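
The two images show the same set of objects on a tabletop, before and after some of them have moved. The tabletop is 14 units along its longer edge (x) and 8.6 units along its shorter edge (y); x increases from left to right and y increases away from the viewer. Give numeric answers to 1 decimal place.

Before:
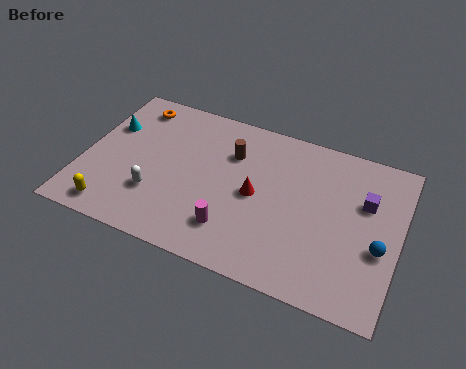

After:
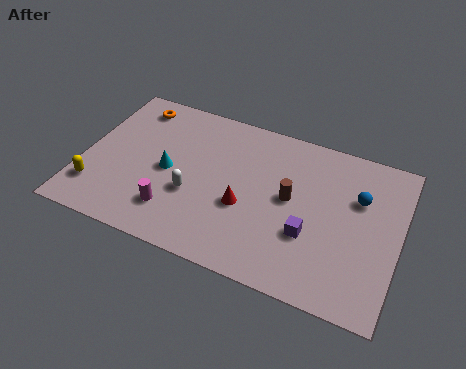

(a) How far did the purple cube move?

3.4

From (12.4, 5.6) to (10.2, 3.0), the purple cube covered √(2.2² + 2.6²) ≈ 3.4 units.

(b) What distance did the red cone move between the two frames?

0.9

From (7.7, 4.2) to (7.3, 3.4), the red cone covered √(0.4² + 0.8²) ≈ 0.9 units.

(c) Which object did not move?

the orange torus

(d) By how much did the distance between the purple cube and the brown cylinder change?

-4.1

The distance was about 6.0 in the first image and 1.9 in the second, so they moved 4.1 units closer together.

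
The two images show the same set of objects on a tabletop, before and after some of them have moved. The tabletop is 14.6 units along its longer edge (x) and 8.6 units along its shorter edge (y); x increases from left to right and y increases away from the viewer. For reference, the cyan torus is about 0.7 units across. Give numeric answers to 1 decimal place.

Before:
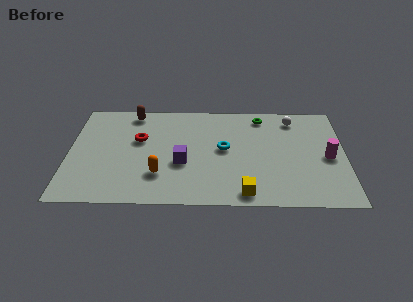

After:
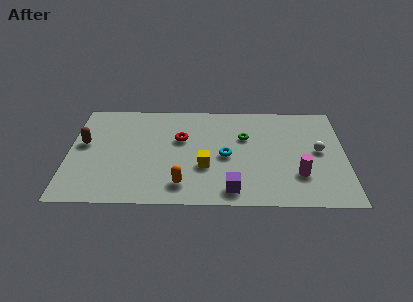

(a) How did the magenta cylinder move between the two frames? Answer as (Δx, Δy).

(-1.6, -1.5)

The magenta cylinder started near (13.7, 4.0) and ended near (12.1, 2.5).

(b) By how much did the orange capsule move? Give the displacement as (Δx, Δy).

(1.2, -0.8)

The orange capsule was at about (4.8, 2.4) and moved to about (6.0, 1.6).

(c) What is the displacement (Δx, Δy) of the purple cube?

(2.6, -2.2)

The purple cube started near (6.0, 3.4) and ended near (8.6, 1.2).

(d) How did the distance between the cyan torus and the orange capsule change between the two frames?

-0.7

They were about 4.0 units apart before and 3.3 after — 0.7 units closer together.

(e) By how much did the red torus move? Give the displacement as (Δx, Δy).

(2.2, 0.1)

The red torus was at about (3.7, 5.3) and moved to about (5.9, 5.4).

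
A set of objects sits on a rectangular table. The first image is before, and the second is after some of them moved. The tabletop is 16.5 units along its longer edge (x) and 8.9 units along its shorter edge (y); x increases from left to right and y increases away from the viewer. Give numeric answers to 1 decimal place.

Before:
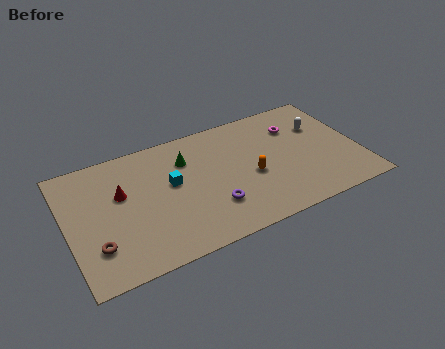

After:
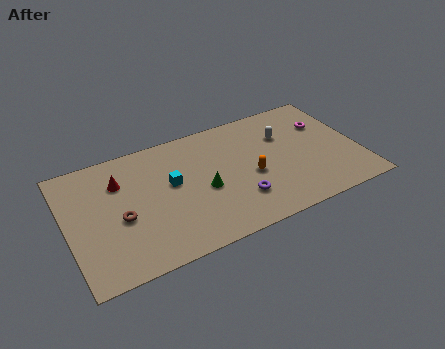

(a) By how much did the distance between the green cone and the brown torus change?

-2.2

The distance was about 6.9 in the first image and 4.7 in the second, so they moved 2.2 units closer together.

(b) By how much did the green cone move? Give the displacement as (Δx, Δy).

(0.7, -2.6)

The green cone was at about (6.9, 6.5) and moved to about (7.6, 3.9).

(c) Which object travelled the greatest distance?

the green cone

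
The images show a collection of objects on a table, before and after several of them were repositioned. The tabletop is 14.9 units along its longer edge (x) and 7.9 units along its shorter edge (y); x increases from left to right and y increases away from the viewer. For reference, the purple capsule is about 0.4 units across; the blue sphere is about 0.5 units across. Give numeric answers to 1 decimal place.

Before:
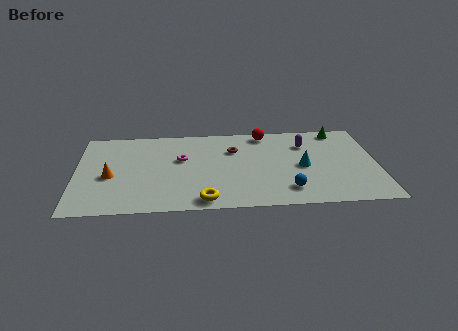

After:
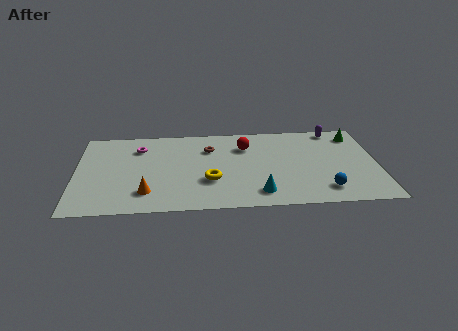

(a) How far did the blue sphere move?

1.8

The blue sphere was near (10.4, 1.6) before and (12.2, 1.5) after, so it travelled √(1.8² + 0.1²) ≈ 1.8 units.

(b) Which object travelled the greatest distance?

the cyan cone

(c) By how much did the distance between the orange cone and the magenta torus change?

+0.4

The distance was about 3.8 in the first image and 4.2 in the second, so they moved 0.4 units further apart.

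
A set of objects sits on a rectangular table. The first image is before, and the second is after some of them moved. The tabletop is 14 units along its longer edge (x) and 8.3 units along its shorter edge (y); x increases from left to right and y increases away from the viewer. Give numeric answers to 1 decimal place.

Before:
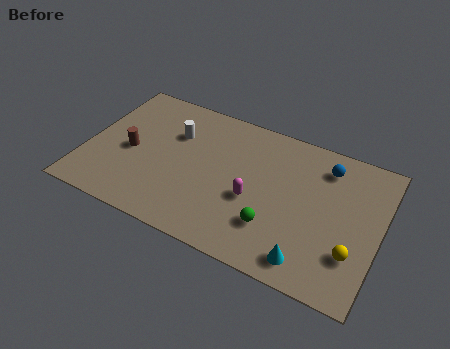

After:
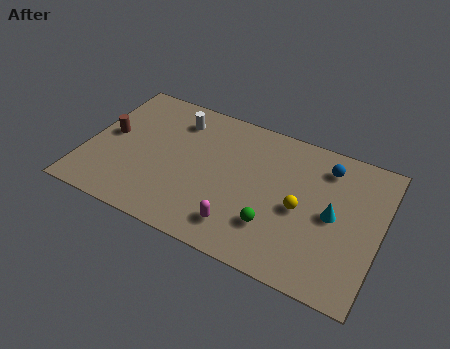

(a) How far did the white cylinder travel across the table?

0.9

From (4.0, 5.7) to (4.0, 6.6), the white cylinder covered √(0.0² + 0.9²) ≈ 0.9 units.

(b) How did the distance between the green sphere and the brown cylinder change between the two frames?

+1.2

Before: roughly 7.3 units apart; after: 8.5. That's 1.2 units further apart.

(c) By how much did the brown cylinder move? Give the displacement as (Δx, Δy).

(-1.1, 0.6)

From the two frames, the brown cylinder sits at roughly (2.1, 3.8) before and (1.0, 4.4) after.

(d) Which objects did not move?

the green sphere and the blue sphere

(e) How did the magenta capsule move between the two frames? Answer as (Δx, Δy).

(-0.4, -1.8)

The magenta capsule started near (8.1, 3.4) and ended near (7.7, 1.6).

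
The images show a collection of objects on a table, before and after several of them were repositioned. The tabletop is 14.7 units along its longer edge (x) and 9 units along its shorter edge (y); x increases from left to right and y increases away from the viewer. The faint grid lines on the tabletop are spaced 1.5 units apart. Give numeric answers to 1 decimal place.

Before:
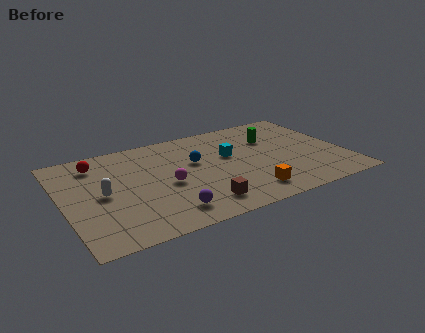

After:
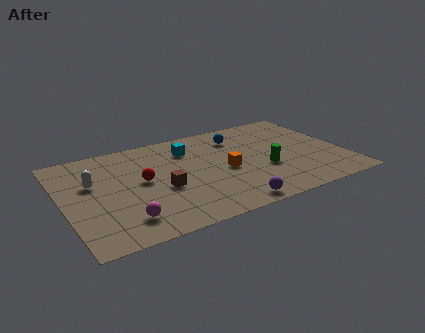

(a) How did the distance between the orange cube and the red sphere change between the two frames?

-4.8

Before: roughly 9.2 units apart; after: 4.4. That's 4.8 units closer together.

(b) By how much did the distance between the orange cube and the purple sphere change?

-1.0

They were about 4.2 units apart before and 3.2 after — 1.0 units closer together.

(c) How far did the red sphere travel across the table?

3.3

The red sphere moved from about (2.0, 7.3) to (4.1, 4.8), a distance of √(2.1² + 2.5²) ≈ 3.3.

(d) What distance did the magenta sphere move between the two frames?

3.3

The magenta sphere was near (5.3, 4.0) before and (2.8, 1.8) after, so it travelled √(2.5² + 2.2²) ≈ 3.3 units.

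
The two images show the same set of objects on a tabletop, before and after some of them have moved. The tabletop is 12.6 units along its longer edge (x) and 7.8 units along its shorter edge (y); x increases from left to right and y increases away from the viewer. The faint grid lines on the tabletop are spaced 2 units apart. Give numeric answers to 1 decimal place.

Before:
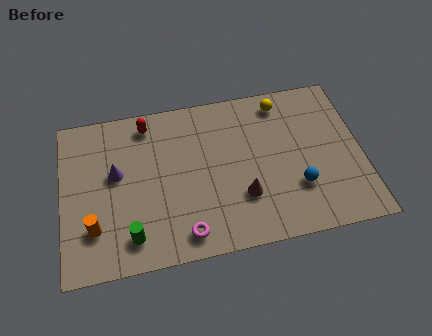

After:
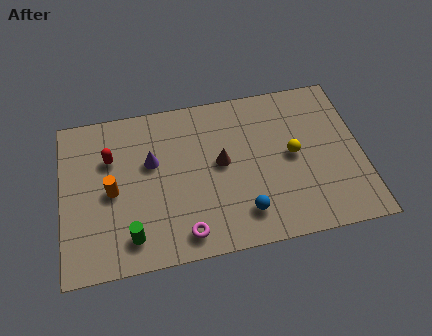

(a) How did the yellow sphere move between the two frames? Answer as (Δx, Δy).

(0.3, -2.7)

From the two frames, the yellow sphere sits at roughly (9.4, 6.7) before and (9.7, 4.0) after.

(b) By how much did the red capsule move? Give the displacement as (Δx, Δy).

(-1.6, -1.4)

From the two frames, the red capsule sits at roughly (3.7, 6.7) before and (2.1, 5.3) after.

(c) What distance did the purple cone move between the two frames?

1.5

From (2.3, 4.5) to (3.8, 4.8), the purple cone covered √(1.5² + 0.3²) ≈ 1.5 units.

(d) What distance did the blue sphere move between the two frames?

2.4

From (9.8, 2.4) to (7.5, 1.6), the blue sphere covered √(2.3² + 0.8²) ≈ 2.4 units.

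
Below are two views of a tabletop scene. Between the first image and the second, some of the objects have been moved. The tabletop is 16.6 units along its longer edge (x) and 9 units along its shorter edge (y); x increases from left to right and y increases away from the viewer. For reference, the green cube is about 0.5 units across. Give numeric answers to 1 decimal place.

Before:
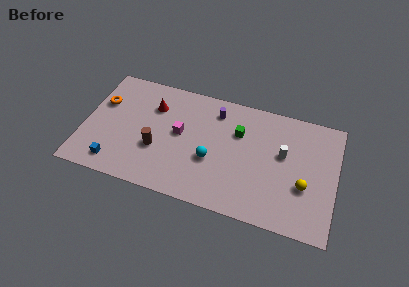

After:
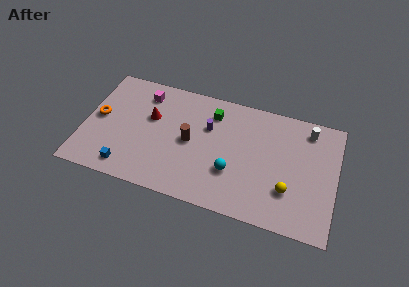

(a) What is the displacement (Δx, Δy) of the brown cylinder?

(2.1, 1.2)

The brown cylinder started near (4.9, 3.3) and ended near (7.0, 4.5).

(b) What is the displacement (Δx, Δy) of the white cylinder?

(1.5, 2.3)

From the two frames, the white cylinder sits at roughly (13.1, 5.3) before and (14.6, 7.6) after.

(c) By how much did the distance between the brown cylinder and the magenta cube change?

+2.2

The distance was about 2.1 in the first image and 4.3 in the second, so they moved 2.2 units further apart.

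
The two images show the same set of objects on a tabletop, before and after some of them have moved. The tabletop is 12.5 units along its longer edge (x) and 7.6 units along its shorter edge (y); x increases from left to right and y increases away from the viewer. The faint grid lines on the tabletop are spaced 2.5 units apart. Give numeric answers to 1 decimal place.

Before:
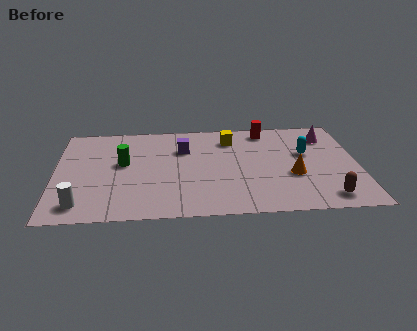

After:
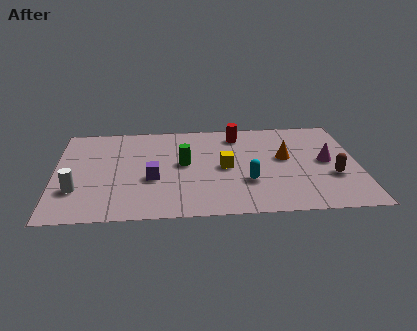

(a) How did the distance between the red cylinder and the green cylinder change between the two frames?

-3.2

They were about 6.4 units apart before and 3.2 after — 3.2 units closer together.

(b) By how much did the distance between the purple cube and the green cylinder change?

-1.0

They were about 2.7 units apart before and 1.7 after — 1.0 units closer together.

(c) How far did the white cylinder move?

1.1

The white cylinder moved from about (1.1, 1.2) to (0.9, 2.3), a distance of √(0.2² + 1.1²) ≈ 1.1.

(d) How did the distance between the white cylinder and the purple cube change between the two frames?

-2.7

The distance was about 5.9 in the first image and 3.2 in the second, so they moved 2.7 units closer together.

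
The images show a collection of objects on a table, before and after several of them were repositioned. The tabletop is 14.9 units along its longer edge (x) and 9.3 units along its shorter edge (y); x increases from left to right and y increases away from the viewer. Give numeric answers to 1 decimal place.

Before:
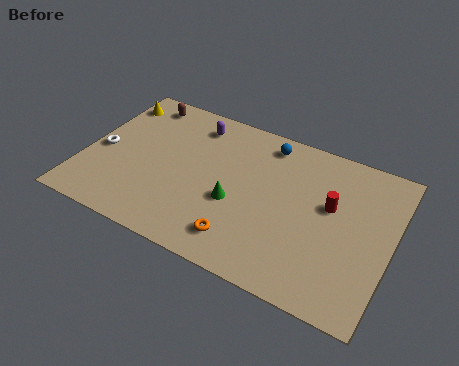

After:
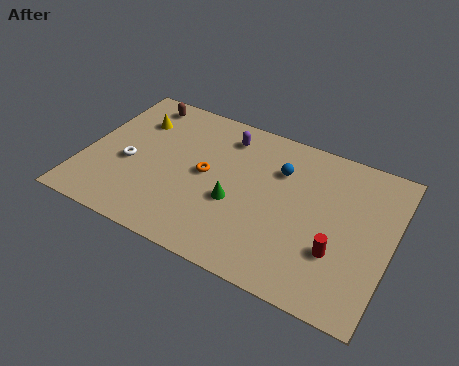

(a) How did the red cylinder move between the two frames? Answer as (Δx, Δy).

(0.6, -2.5)

From the two frames, the red cylinder sits at roughly (11.9, 5.5) before and (12.5, 3.0) after.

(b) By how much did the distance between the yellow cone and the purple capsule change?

+0.4

They were about 4.1 units apart before and 4.5 after — 0.4 units further apart.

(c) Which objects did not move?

the brown capsule and the green cone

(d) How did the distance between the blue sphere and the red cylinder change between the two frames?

+0.6

The distance was about 4.2 in the first image and 4.8 in the second, so they moved 0.6 units further apart.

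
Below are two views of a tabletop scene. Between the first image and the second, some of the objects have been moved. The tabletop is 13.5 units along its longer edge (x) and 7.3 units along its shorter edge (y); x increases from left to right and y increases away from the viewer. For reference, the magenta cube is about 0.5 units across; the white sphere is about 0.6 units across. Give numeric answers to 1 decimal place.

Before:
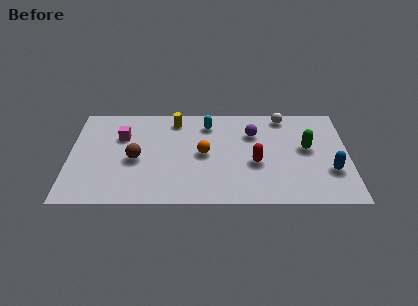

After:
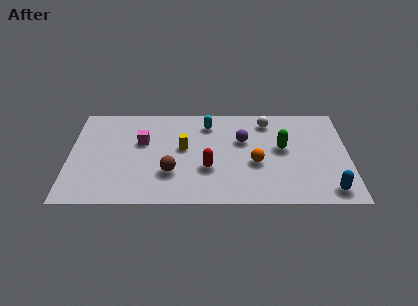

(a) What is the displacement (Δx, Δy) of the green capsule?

(-1.2, 0.0)

The green capsule was at about (11.5, 4.1) and moved to about (10.3, 4.1).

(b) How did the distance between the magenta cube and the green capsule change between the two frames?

-2.2

They were about 9.0 units apart before and 6.8 after — 2.2 units closer together.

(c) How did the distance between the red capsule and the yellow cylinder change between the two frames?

-3.1

Before: roughly 5.0 units apart; after: 1.9. That's 3.1 units closer together.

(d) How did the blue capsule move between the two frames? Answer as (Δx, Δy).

(-0.1, -1.4)

From the two frames, the blue capsule sits at roughly (12.6, 2.4) before and (12.5, 1.0) after.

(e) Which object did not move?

the cyan capsule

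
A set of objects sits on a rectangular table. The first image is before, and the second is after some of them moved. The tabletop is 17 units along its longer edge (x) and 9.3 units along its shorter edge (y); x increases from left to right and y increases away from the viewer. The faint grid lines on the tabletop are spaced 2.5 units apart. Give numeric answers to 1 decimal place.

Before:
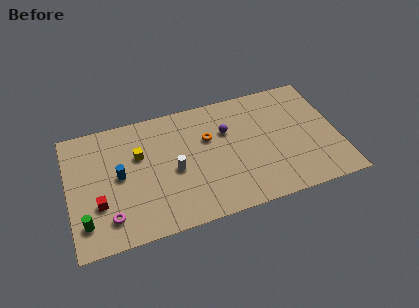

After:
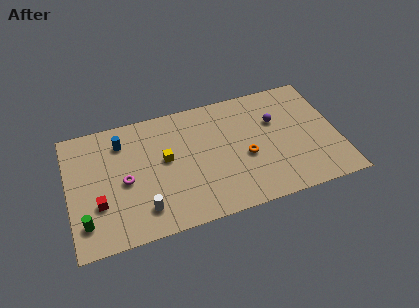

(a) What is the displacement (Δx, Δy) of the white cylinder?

(-2.1, -2.3)

From the two frames, the white cylinder sits at roughly (6.6, 4.2) before and (4.5, 1.9) after.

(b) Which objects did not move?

the green cylinder and the red cube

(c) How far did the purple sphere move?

3.1

The purple sphere was near (10.1, 6.2) before and (13.2, 6.1) after, so it travelled √(3.1² + 0.1²) ≈ 3.1 units.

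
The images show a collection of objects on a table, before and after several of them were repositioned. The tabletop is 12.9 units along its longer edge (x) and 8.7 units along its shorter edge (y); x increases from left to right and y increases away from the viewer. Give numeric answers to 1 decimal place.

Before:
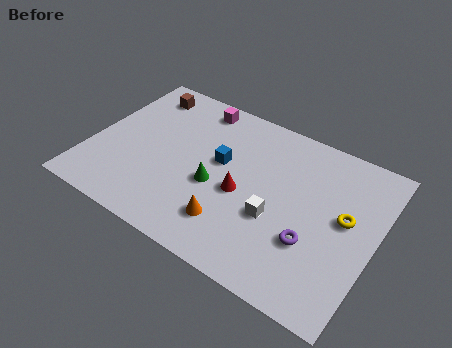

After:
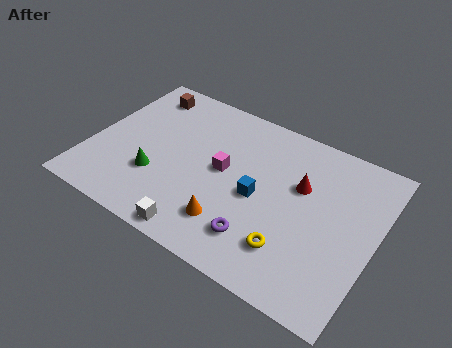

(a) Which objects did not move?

the orange cone and the brown cube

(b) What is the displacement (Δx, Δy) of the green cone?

(-2.6, -0.8)

From the two frames, the green cone sits at roughly (5.8, 3.6) before and (3.2, 2.8) after.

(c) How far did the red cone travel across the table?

2.9

The red cone moved from about (7.0, 3.8) to (9.4, 5.5), a distance of √(2.4² + 1.7²) ≈ 2.9.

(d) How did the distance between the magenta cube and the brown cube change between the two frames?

+2.6

They were about 2.5 units apart before and 5.1 after — 2.6 units further apart.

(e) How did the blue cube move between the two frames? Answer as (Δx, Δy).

(1.9, -1.0)

From the two frames, the blue cube sits at roughly (5.8, 5.0) before and (7.7, 4.0) after.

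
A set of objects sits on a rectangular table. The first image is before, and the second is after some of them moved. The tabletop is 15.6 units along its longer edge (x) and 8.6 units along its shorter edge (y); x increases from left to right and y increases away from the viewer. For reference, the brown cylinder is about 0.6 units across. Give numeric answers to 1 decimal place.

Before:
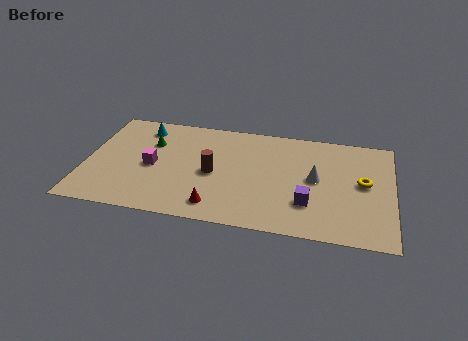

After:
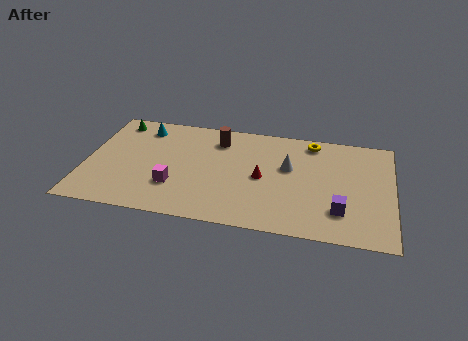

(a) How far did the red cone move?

3.5

From (6.8, 1.4) to (9.0, 4.1), the red cone covered √(2.2² + 2.7²) ≈ 3.5 units.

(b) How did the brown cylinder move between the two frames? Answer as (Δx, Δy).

(0.1, 2.8)

From the two frames, the brown cylinder sits at roughly (6.5, 4.0) before and (6.6, 6.8) after.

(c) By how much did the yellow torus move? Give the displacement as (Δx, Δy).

(-2.7, 2.9)

The yellow torus was at about (14.1, 4.6) and moved to about (11.4, 7.5).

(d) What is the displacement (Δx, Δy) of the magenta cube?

(1.2, -1.4)

The magenta cube started near (3.4, 4.0) and ended near (4.6, 2.6).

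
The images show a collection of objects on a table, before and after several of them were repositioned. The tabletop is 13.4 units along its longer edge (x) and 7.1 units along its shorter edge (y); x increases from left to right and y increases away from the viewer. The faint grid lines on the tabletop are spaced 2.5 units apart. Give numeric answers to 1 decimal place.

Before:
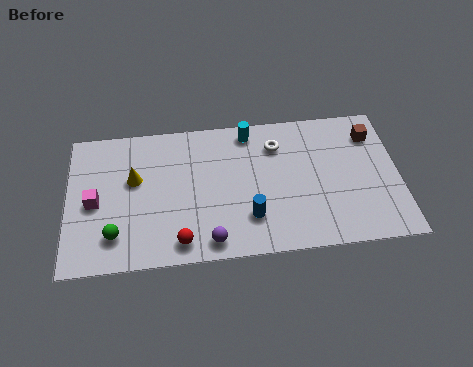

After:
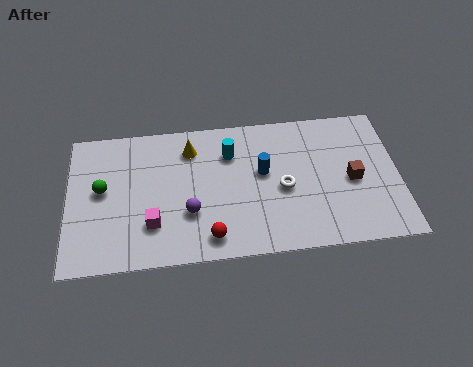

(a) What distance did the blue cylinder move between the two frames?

2.3

From (7.3, 1.9) to (7.9, 4.1), the blue cylinder covered √(0.6² + 2.2²) ≈ 2.3 units.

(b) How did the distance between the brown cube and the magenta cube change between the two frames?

-3.3

The distance was about 11.5 in the first image and 8.2 in the second, so they moved 3.3 units closer together.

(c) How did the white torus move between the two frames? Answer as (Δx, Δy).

(0.2, -2.2)

From the two frames, the white torus sits at roughly (8.5, 5.4) before and (8.7, 3.2) after.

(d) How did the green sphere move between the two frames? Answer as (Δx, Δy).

(-0.5, 2.3)

The green sphere started near (1.9, 1.6) and ended near (1.4, 3.9).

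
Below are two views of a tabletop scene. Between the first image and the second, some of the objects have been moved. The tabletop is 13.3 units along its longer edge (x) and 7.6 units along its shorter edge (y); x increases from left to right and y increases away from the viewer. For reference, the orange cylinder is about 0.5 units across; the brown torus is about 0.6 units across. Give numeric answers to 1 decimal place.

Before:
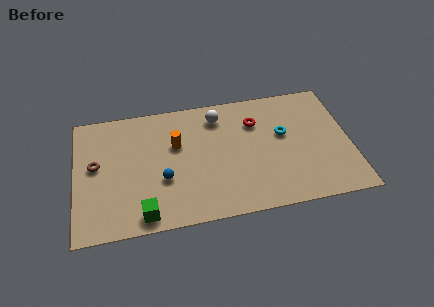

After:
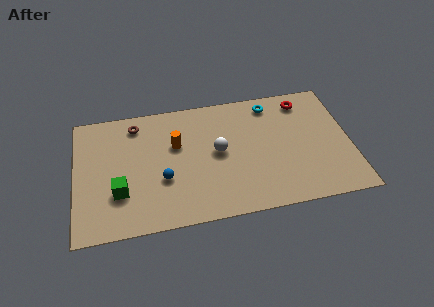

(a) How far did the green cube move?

1.9

From (3.2, 0.9) to (2.1, 2.4), the green cube covered √(1.1² + 1.5²) ≈ 1.9 units.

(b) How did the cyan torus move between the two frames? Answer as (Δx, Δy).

(-0.5, 2.0)

The cyan torus started near (10.1, 4.5) and ended near (9.6, 6.5).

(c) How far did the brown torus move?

3.0

The brown torus was near (1.0, 4.2) before and (3.0, 6.4) after, so it travelled √(2.0² + 2.2²) ≈ 3.0 units.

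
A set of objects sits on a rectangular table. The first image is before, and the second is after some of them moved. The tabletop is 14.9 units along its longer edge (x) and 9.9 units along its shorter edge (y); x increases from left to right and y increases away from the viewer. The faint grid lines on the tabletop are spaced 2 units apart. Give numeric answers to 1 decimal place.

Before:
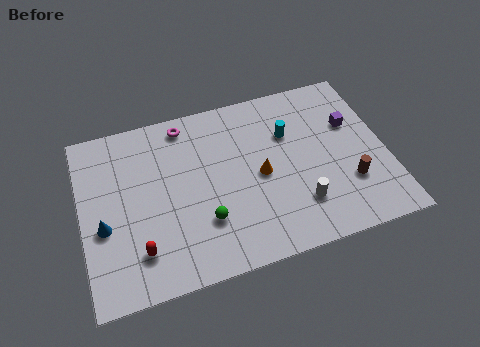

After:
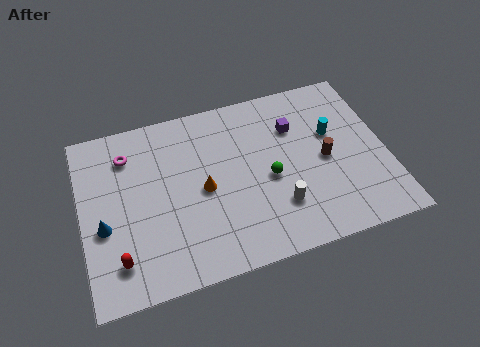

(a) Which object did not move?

the blue cone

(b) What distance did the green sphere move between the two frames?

3.6

The green sphere moved from about (5.8, 2.9) to (9.1, 4.4), a distance of √(3.3² + 1.5²) ≈ 3.6.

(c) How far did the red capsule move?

1.0

From (2.6, 2.2) to (1.6, 2.0), the red capsule covered √(1.0² + 0.2²) ≈ 1.0 units.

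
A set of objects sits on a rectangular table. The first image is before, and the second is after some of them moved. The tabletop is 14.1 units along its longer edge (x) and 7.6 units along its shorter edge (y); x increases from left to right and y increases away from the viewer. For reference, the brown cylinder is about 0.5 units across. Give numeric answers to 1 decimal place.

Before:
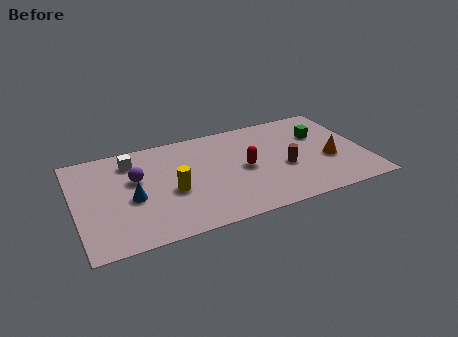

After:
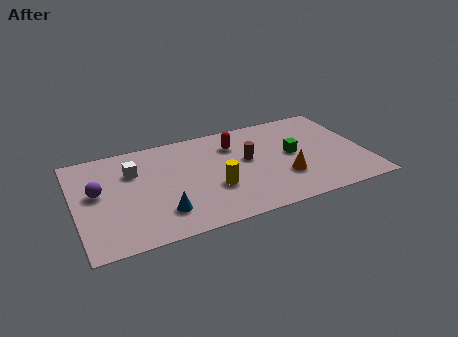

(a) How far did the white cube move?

0.8

The white cube was near (2.9, 6.1) before and (2.9, 5.3) after, so it travelled √(0.0² + 0.8²) ≈ 0.8 units.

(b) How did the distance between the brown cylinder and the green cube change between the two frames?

-0.6

The distance was about 2.8 in the first image and 2.2 in the second, so they moved 0.6 units closer together.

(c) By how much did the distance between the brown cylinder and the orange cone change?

+0.3

They were about 2.2 units apart before and 2.5 after — 0.3 units further apart.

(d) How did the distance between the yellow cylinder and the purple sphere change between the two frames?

+3.5

The distance was about 2.2 in the first image and 5.7 in the second, so they moved 3.5 units further apart.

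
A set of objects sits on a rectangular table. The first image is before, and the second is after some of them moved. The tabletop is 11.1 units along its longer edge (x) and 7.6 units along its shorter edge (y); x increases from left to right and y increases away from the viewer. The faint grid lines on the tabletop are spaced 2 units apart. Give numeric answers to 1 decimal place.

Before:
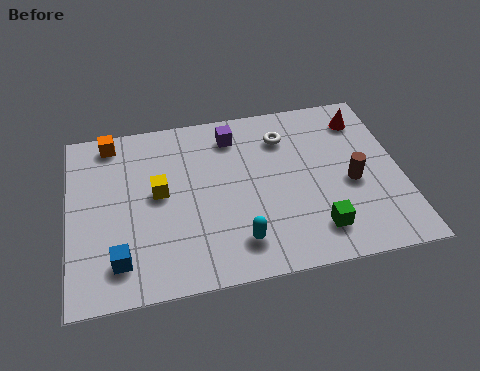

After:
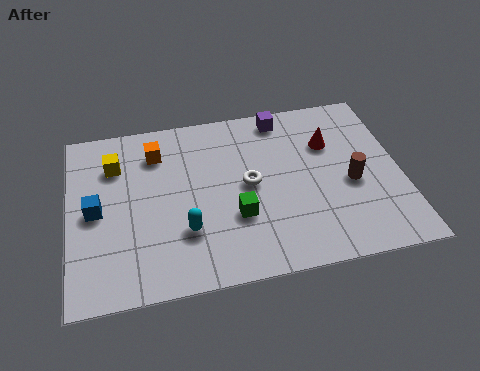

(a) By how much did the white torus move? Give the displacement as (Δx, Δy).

(-1.3, -1.9)

From the two frames, the white torus sits at roughly (7.3, 5.8) before and (6.0, 3.9) after.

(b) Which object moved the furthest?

the green cube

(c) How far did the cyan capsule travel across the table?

1.9

The cyan capsule was near (5.5, 1.5) before and (3.8, 2.3) after, so it travelled √(1.7² + 0.8²) ≈ 1.9 units.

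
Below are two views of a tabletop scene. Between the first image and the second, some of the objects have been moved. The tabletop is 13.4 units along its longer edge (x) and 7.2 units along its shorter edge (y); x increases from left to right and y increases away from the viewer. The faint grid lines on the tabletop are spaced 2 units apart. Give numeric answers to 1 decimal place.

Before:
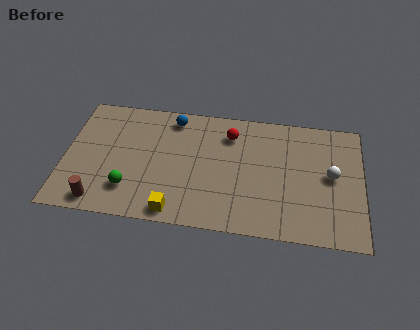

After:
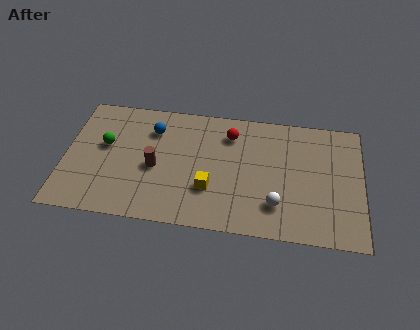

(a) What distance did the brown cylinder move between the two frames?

3.3

From (1.7, 0.9) to (4.1, 3.2), the brown cylinder covered √(2.4² + 2.3²) ≈ 3.3 units.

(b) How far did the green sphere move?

2.7

The green sphere moved from about (3.0, 1.8) to (1.8, 4.2), a distance of √(1.2² + 2.4²) ≈ 2.7.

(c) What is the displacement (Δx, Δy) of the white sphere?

(-2.4, -2.0)

The white sphere started near (12.0, 3.8) and ended near (9.6, 1.8).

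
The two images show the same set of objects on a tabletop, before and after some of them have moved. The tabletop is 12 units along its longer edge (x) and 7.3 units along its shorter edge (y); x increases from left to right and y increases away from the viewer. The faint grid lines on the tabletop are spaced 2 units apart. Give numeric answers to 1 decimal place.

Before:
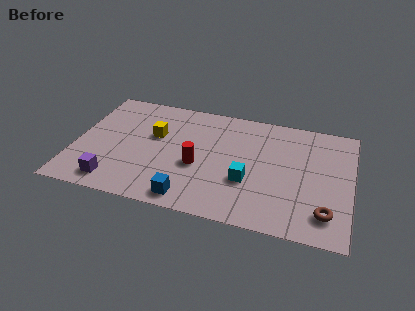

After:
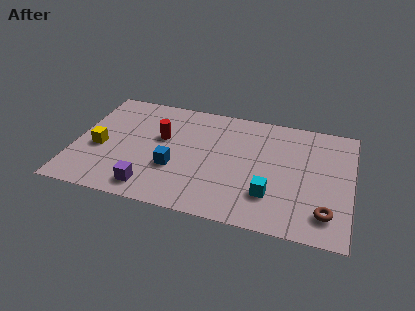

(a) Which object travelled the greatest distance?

the yellow cube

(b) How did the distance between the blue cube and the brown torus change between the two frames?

+0.9

They were about 5.8 units apart before and 6.7 after — 0.9 units further apart.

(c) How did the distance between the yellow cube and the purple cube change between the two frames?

-0.6

Before: roughly 3.7 units apart; after: 3.1. That's 0.6 units closer together.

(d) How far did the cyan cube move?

1.2

From (7.6, 2.6) to (8.6, 2.0), the cyan cube covered √(1.0² + 0.6²) ≈ 1.2 units.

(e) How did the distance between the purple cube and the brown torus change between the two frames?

-1.6

Before: roughly 9.1 units apart; after: 7.5. That's 1.6 units closer together.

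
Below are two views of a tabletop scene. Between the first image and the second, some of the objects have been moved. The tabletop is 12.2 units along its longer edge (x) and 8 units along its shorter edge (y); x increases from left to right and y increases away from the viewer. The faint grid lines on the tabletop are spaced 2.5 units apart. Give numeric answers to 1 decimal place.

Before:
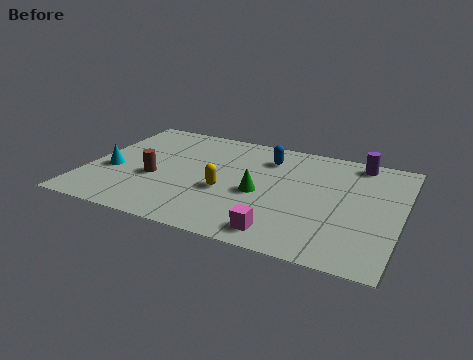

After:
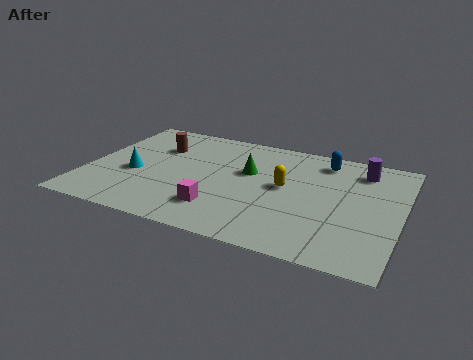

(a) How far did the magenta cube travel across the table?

2.6

The magenta cube was near (7.9, 1.1) before and (5.4, 1.9) after, so it travelled √(2.5² + 0.8²) ≈ 2.6 units.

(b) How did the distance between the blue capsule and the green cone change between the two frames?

+0.6

They were about 2.7 units apart before and 3.3 after — 0.6 units further apart.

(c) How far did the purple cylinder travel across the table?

0.6

The purple cylinder moved from about (10.3, 7.1) to (10.5, 6.5), a distance of √(0.2² + 0.6²) ≈ 0.6.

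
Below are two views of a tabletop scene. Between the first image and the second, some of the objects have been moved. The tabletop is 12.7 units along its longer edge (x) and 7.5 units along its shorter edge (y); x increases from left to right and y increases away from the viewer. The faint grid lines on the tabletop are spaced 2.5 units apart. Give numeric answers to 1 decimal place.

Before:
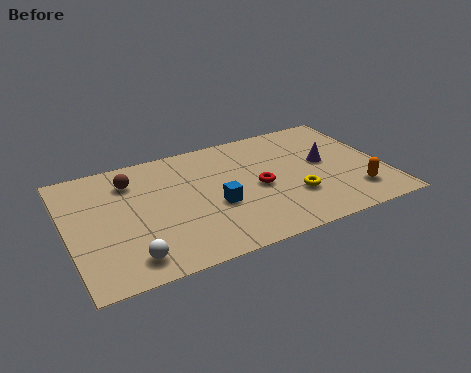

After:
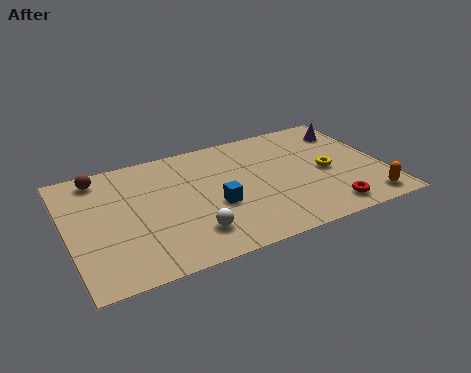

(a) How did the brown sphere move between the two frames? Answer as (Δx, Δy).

(-1.2, 0.7)

The brown sphere started near (2.7, 5.8) and ended near (1.5, 6.5).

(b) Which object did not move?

the blue cube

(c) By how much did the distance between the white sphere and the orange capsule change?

-2.1

Before: roughly 9.1 units apart; after: 7.0. That's 2.1 units closer together.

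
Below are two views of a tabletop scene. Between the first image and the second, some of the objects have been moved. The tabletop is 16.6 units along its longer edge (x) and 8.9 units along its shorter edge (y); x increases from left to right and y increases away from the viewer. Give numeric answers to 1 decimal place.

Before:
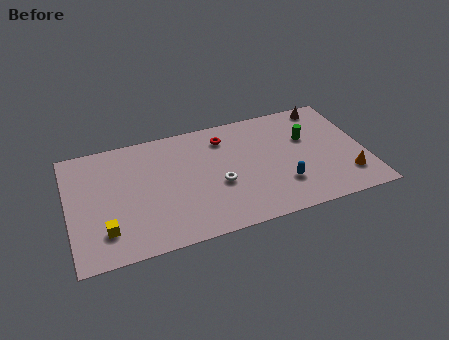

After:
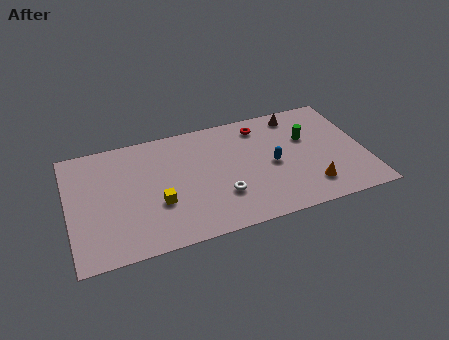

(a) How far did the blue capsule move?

1.7

The blue capsule was near (11.8, 2.5) before and (11.4, 4.2) after, so it travelled √(0.4² + 1.7²) ≈ 1.7 units.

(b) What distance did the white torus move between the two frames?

0.9

The white torus was near (8.3, 3.6) before and (8.4, 2.7) after, so it travelled √(0.1² + 0.9²) ≈ 0.9 units.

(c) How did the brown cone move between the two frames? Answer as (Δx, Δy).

(-1.7, -0.2)

The brown cone started near (14.8, 7.9) and ended near (13.1, 7.7).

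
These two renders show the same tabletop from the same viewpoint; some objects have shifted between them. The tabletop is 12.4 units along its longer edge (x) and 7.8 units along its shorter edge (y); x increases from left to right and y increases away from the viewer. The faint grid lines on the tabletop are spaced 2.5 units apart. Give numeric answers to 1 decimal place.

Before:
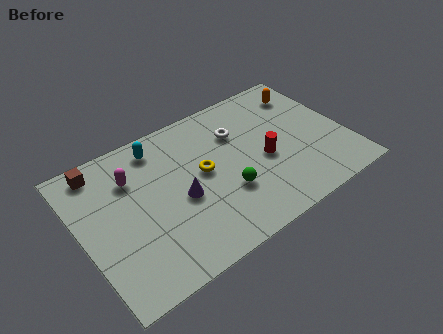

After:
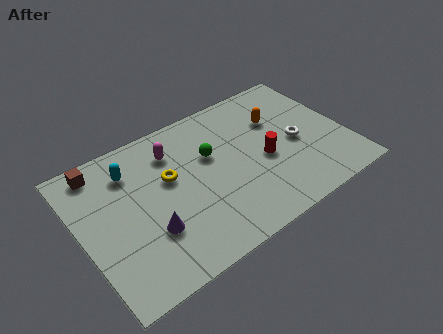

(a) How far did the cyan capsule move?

1.5

The cyan capsule was near (4.0, 6.6) before and (2.6, 6.0) after, so it travelled √(1.4² + 0.6²) ≈ 1.5 units.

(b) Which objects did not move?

the brown cube and the red cylinder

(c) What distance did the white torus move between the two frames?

3.1

From (7.6, 5.5) to (10.1, 3.6), the white torus covered √(2.5² + 1.9²) ≈ 3.1 units.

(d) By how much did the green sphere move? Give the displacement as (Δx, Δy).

(-0.3, 2.3)

From the two frames, the green sphere sits at roughly (6.5, 2.6) before and (6.2, 4.9) after.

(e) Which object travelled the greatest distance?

the white torus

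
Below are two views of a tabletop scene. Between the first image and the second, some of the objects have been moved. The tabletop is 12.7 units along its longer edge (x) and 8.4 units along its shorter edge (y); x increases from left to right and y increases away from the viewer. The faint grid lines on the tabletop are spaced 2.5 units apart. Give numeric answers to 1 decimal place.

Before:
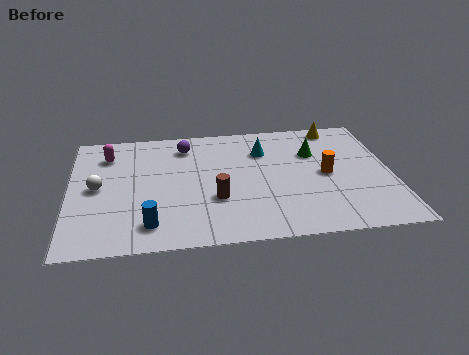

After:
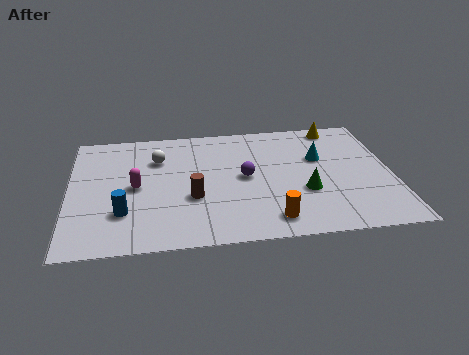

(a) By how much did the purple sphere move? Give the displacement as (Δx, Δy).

(2.3, -2.5)

The purple sphere was at about (4.6, 6.8) and moved to about (6.9, 4.3).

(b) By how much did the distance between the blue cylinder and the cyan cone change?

+1.8

The distance was about 6.5 in the first image and 8.3 in the second, so they moved 1.8 units further apart.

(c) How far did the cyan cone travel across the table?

2.3

From (7.7, 6.1) to (9.9, 5.3), the cyan cone covered √(2.2² + 0.8²) ≈ 2.3 units.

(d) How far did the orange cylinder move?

3.6

The orange cylinder moved from about (10.1, 4.1) to (7.8, 1.3), a distance of √(2.3² + 2.8²) ≈ 3.6.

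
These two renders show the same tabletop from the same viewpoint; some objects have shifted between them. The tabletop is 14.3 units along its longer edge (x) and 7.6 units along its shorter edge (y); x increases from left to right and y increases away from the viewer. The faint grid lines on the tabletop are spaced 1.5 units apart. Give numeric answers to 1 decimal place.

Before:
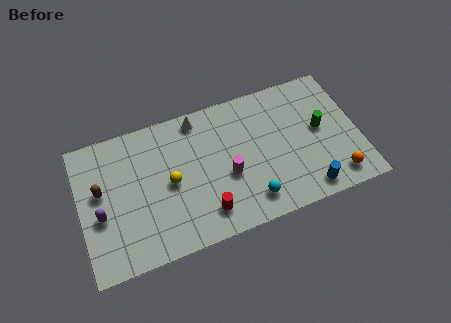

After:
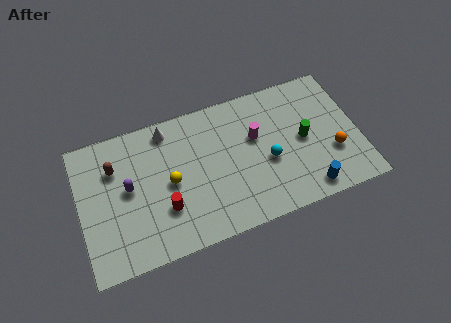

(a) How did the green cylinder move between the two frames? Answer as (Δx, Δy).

(-0.9, -0.3)

From the two frames, the green cylinder sits at roughly (12.4, 4.1) before and (11.5, 3.8) after.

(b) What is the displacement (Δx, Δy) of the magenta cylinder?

(1.6, 1.6)

The magenta cylinder started near (7.5, 3.1) and ended near (9.1, 4.7).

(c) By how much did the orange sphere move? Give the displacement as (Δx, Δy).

(0.0, 1.4)

From the two frames, the orange sphere sits at roughly (12.9, 1.2) before and (12.9, 2.6) after.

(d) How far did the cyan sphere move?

2.1

The cyan sphere was near (8.5, 1.4) before and (9.6, 3.2) after, so it travelled √(1.1² + 1.8²) ≈ 2.1 units.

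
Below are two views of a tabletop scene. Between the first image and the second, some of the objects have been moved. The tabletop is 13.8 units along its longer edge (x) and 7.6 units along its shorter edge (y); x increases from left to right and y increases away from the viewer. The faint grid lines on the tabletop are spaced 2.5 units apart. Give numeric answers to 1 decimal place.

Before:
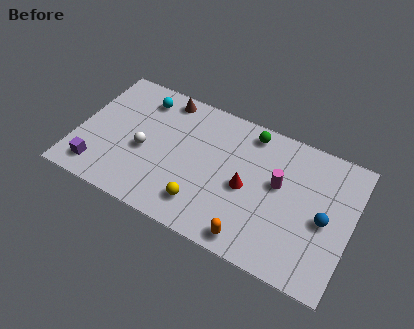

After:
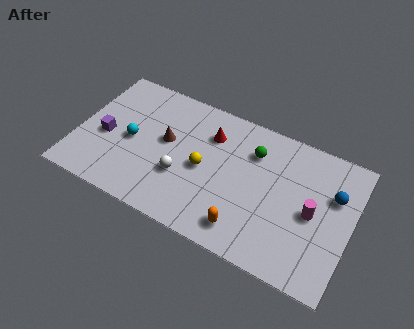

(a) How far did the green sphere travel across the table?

1.0

The green sphere moved from about (8.4, 6.6) to (8.7, 5.6), a distance of √(0.3² + 1.0²) ≈ 1.0.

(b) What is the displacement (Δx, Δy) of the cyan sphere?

(-0.2, -2.6)

The cyan sphere was at about (2.9, 6.2) and moved to about (2.7, 3.6).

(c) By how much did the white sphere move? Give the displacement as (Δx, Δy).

(2.0, -0.6)

The white sphere started near (3.4, 3.3) and ended near (5.4, 2.7).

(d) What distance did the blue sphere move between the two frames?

1.5

The blue sphere was near (12.5, 3.5) before and (12.8, 5.0) after, so it travelled √(0.3² + 1.5²) ≈ 1.5 units.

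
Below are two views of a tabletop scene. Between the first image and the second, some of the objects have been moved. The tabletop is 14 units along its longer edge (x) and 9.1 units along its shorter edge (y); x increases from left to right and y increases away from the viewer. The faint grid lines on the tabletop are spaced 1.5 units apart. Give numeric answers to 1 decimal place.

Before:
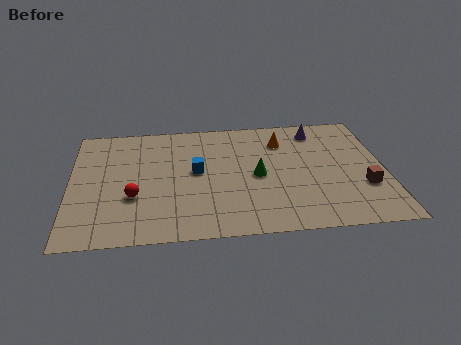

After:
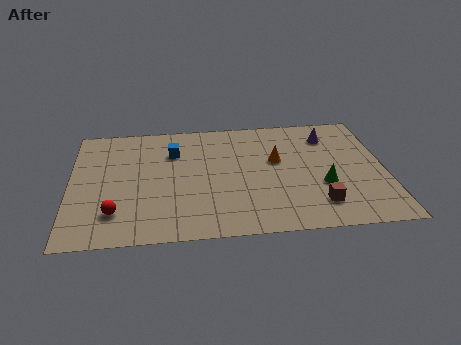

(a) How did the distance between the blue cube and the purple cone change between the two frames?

+0.9

Before: roughly 6.1 units apart; after: 7.0. That's 0.9 units further apart.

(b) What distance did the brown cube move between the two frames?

2.4

The brown cube moved from about (13.0, 3.0) to (10.9, 1.9), a distance of √(2.1² + 1.1²) ≈ 2.4.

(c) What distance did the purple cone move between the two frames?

0.7

From (11.1, 7.6) to (11.6, 7.1), the purple cone covered √(0.5² + 0.5²) ≈ 0.7 units.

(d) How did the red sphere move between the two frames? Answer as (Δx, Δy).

(-0.8, -1.1)

The red sphere was at about (2.8, 3.2) and moved to about (2.0, 2.1).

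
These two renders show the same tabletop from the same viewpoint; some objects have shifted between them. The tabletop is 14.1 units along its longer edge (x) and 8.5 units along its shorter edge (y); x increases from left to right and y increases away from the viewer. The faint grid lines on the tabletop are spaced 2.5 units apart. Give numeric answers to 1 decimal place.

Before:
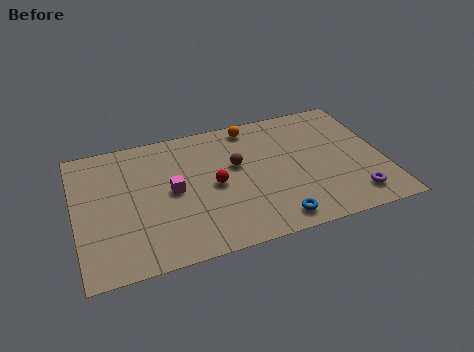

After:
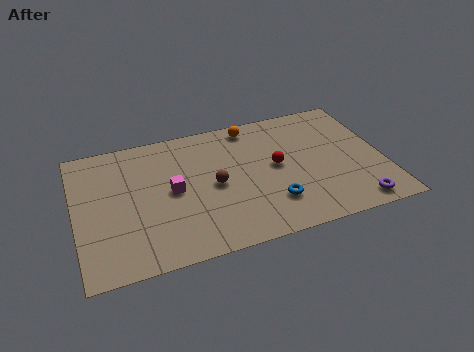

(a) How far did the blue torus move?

1.1

The blue torus was near (8.8, 1.1) before and (8.8, 2.2) after, so it travelled √(0.0² + 1.1²) ≈ 1.1 units.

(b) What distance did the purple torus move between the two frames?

0.5

The purple torus moved from about (12.5, 1.5) to (12.5, 1.0), a distance of √(0.0² + 0.5²) ≈ 0.5.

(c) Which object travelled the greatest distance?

the red sphere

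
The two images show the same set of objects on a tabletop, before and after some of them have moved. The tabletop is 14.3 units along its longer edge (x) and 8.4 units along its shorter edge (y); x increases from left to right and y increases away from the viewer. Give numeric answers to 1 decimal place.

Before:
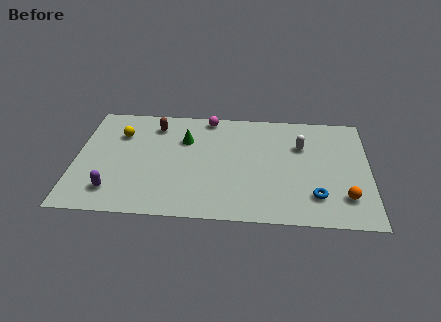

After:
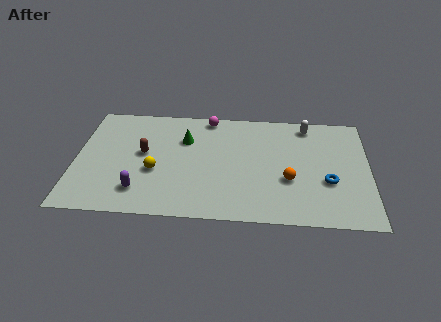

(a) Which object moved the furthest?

the yellow sphere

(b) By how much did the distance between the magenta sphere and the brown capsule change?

+1.6

Before: roughly 2.7 units apart; after: 4.3. That's 1.6 units further apart.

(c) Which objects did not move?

the magenta sphere and the green cone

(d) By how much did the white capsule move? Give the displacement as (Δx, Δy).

(0.3, 1.6)

From the two frames, the white capsule sits at roughly (11.0, 5.7) before and (11.3, 7.3) after.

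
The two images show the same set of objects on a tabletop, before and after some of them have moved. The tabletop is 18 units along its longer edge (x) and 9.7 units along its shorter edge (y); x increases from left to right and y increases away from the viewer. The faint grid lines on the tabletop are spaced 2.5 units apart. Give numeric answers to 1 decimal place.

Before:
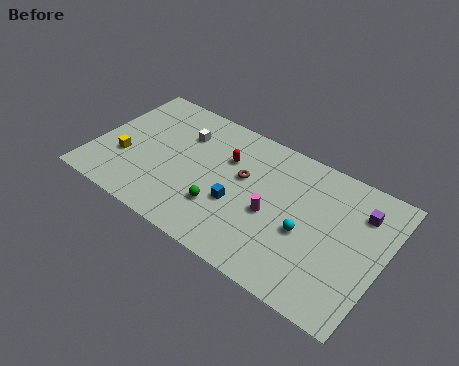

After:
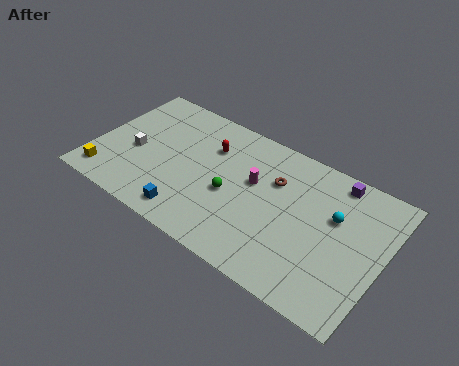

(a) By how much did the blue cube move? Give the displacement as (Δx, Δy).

(-2.6, -2.3)

From the two frames, the blue cube sits at roughly (9.2, 3.7) before and (6.6, 1.4) after.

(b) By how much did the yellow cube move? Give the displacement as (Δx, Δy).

(-0.8, -1.9)

From the two frames, the yellow cube sits at roughly (2.0, 3.4) before and (1.2, 1.5) after.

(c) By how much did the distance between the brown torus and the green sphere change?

+0.4

The distance was about 3.0 in the first image and 3.4 in the second, so they moved 0.4 units further apart.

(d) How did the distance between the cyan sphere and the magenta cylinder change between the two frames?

+2.9

Before: roughly 2.1 units apart; after: 5.0. That's 2.9 units further apart.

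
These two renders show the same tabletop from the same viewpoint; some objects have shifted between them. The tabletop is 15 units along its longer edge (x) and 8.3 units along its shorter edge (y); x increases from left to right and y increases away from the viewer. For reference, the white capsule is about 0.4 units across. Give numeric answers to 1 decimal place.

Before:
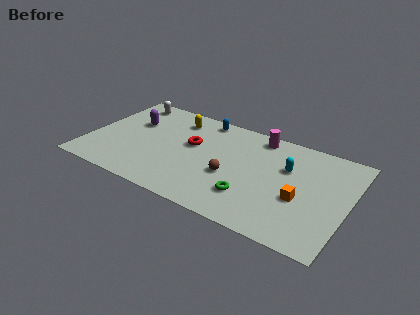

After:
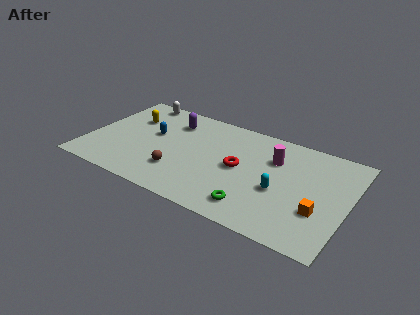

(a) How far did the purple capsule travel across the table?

2.4

From (2.3, 5.4) to (4.5, 6.4), the purple capsule covered √(2.2² + 1.0²) ≈ 2.4 units.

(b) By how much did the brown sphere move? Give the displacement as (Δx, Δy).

(-2.9, -1.0)

The brown sphere was at about (8.4, 3.3) and moved to about (5.5, 2.3).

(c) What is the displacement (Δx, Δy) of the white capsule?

(0.5, 0.3)

The white capsule started near (1.7, 7.2) and ended near (2.2, 7.5).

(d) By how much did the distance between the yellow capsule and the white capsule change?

-1.2

Before: roughly 3.0 units apart; after: 1.8. That's 1.2 units closer together.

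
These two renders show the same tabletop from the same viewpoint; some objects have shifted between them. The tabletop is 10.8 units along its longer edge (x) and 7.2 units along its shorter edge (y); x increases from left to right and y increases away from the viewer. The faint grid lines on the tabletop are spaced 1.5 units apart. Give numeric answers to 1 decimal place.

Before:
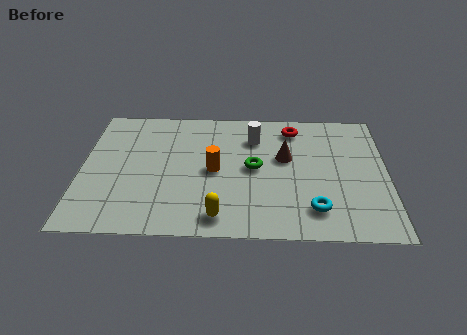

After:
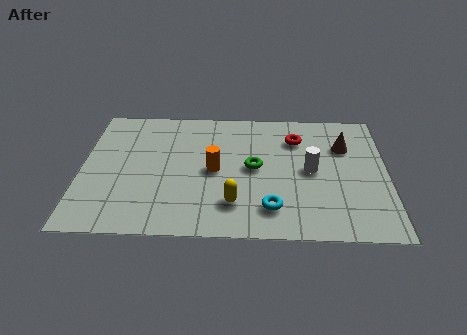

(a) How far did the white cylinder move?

2.7

From (6.1, 5.4) to (8.1, 3.6), the white cylinder covered √(2.0² + 1.8²) ≈ 2.7 units.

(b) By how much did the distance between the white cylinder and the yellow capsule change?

-1.3

They were about 4.6 units apart before and 3.3 after — 1.3 units closer together.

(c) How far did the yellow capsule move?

0.9

The yellow capsule was near (4.9, 1.0) before and (5.4, 1.7) after, so it travelled √(0.5² + 0.7²) ≈ 0.9 units.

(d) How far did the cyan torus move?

1.5

The cyan torus moved from about (8.2, 1.5) to (6.7, 1.5), a distance of √(1.5² + 0.0²) ≈ 1.5.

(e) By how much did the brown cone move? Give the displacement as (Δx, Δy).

(2.1, 0.7)

The brown cone started near (7.2, 4.3) and ended near (9.3, 5.0).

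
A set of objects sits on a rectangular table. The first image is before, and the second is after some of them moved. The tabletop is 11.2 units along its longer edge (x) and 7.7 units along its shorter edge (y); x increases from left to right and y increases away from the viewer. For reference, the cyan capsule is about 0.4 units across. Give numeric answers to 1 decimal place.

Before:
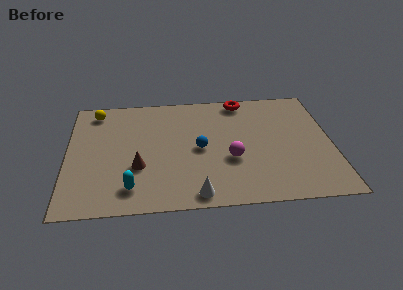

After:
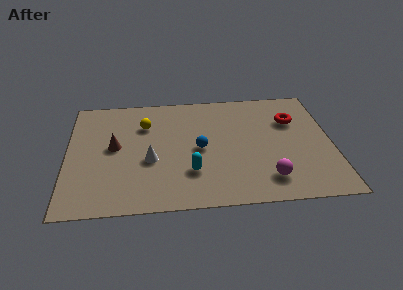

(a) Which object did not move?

the blue sphere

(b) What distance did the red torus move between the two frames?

2.6

The red torus moved from about (7.5, 6.9) to (9.6, 5.3), a distance of √(2.1² + 1.6²) ≈ 2.6.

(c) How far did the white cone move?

3.0

From (5.4, 0.8) to (3.5, 3.1), the white cone covered √(1.9² + 2.3²) ≈ 3.0 units.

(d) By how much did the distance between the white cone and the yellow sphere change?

-4.8

They were about 7.2 units apart before and 2.4 after — 4.8 units closer together.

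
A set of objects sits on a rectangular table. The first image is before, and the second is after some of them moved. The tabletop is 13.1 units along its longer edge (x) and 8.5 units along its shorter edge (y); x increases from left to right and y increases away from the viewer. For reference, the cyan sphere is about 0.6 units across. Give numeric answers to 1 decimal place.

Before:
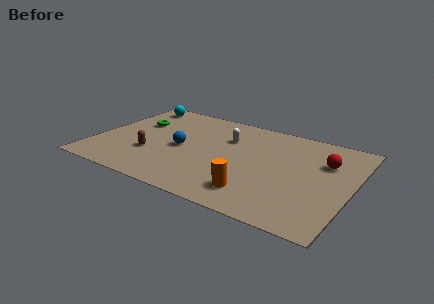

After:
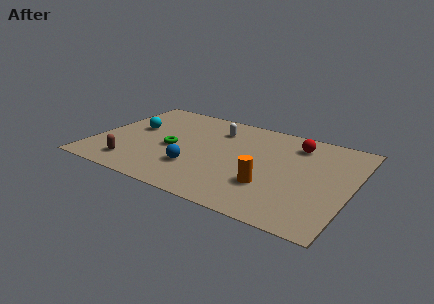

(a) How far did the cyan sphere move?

2.5

The cyan sphere was near (1.3, 7.4) before and (1.8, 4.9) after, so it travelled √(0.5² + 2.5²) ≈ 2.5 units.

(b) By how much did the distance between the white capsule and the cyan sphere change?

-1.0

They were about 5.4 units apart before and 4.4 after — 1.0 units closer together.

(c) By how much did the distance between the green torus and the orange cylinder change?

-2.5

The distance was about 7.8 in the first image and 5.3 in the second, so they moved 2.5 units closer together.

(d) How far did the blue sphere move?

1.8

The blue sphere moved from about (4.4, 4.0) to (5.4, 2.5), a distance of √(1.0² + 1.5²) ≈ 1.8.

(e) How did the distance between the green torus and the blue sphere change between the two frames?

-1.1

Before: roughly 3.0 units apart; after: 1.9. That's 1.1 units closer together.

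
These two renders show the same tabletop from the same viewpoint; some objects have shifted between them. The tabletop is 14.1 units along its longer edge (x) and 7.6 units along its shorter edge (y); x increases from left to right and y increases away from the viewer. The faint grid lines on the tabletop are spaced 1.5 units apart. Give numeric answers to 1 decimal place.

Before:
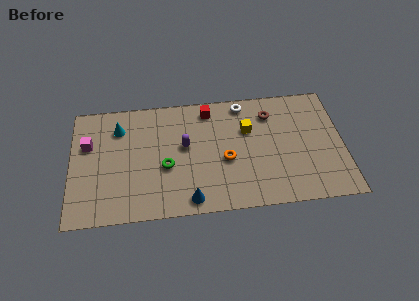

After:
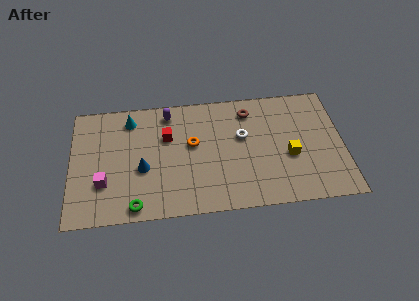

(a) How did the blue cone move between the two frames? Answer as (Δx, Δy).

(-2.4, 2.2)

From the two frames, the blue cone sits at roughly (6.1, 0.9) before and (3.7, 3.1) after.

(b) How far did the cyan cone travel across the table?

0.8

From (2.5, 5.8) to (3.1, 6.3), the cyan cone covered √(0.6² + 0.5²) ≈ 0.8 units.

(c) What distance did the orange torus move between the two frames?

2.1

From (8.0, 3.2) to (6.3, 4.4), the orange torus covered √(1.7² + 1.2²) ≈ 2.1 units.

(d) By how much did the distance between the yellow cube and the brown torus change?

+2.2

They were about 1.5 units apart before and 3.7 after — 2.2 units further apart.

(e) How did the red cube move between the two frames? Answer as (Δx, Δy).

(-2.2, -1.5)

The red cube was at about (7.2, 6.5) and moved to about (5.0, 5.0).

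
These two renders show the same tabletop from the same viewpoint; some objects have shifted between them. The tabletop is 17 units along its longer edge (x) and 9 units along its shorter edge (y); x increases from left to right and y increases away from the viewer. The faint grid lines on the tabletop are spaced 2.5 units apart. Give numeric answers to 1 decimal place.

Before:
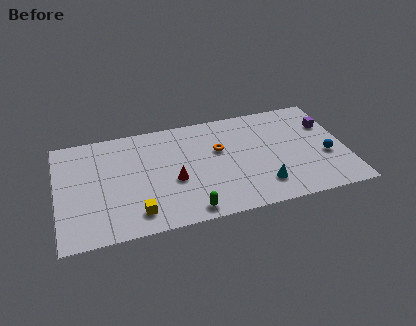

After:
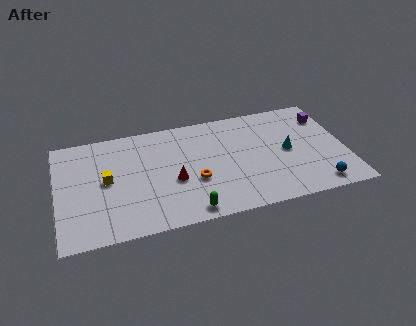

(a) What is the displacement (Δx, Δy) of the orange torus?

(-1.6, -2.2)

The orange torus was at about (9.6, 5.6) and moved to about (8.0, 3.4).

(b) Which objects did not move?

the green capsule and the red cone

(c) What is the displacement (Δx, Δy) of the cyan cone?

(1.7, 2.5)

From the two frames, the cyan cone sits at roughly (11.9, 2.0) before and (13.6, 4.5) after.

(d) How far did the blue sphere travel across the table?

2.4

The blue sphere moved from about (15.8, 3.5) to (15.1, 1.2), a distance of √(0.7² + 2.3²) ≈ 2.4.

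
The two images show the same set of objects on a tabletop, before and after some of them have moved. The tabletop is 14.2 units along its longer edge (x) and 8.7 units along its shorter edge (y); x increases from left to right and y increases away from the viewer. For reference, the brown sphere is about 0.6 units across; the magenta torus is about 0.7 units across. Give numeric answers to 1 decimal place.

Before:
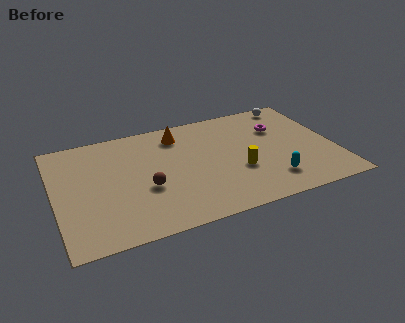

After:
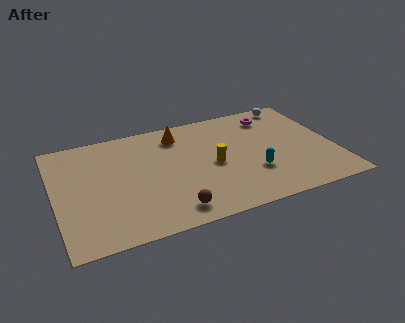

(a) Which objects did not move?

the orange cone and the white sphere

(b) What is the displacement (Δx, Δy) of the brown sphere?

(1.1, -2.1)

The brown sphere was at about (4.5, 3.4) and moved to about (5.6, 1.3).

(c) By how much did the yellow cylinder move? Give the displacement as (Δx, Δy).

(-1.2, 0.9)

The yellow cylinder was at about (9.2, 3.2) and moved to about (8.0, 4.1).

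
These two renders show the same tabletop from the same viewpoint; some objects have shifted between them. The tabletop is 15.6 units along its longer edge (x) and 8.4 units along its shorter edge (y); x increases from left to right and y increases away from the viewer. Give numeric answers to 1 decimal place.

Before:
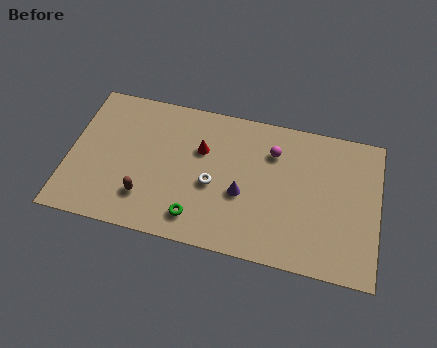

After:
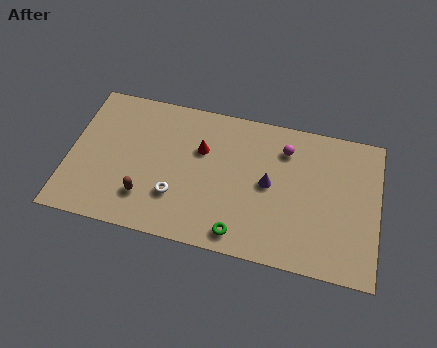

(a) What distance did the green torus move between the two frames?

2.2

From (6.6, 1.5) to (8.8, 1.1), the green torus covered √(2.2² + 0.4²) ≈ 2.2 units.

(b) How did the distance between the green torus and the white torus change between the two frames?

+1.4

The distance was about 2.2 in the first image and 3.6 in the second, so they moved 1.4 units further apart.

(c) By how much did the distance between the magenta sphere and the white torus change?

+2.7

The distance was about 3.9 in the first image and 6.6 in the second, so they moved 2.7 units further apart.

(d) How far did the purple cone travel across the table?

1.6

The purple cone moved from about (8.8, 3.4) to (10.1, 4.3), a distance of √(1.3² + 0.9²) ≈ 1.6.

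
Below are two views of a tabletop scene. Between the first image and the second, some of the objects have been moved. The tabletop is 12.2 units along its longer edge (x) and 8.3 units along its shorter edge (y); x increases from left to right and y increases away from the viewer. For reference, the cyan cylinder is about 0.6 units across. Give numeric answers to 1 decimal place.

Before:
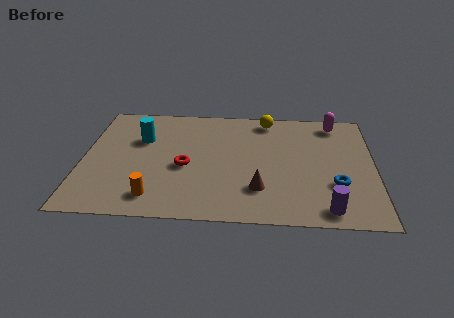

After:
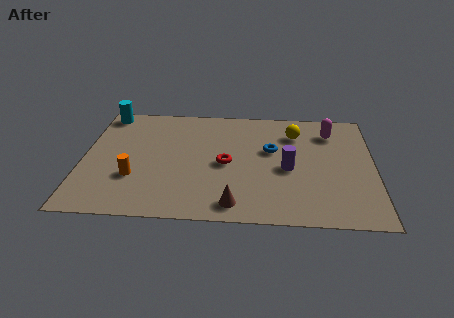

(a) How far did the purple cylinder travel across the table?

3.1

The purple cylinder moved from about (10.2, 1.0) to (8.6, 3.7), a distance of √(1.6² + 2.7²) ≈ 3.1.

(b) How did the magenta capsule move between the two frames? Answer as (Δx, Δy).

(-0.2, -0.7)

The magenta capsule was at about (10.6, 7.2) and moved to about (10.4, 6.5).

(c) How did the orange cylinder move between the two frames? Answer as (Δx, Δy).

(-0.9, 1.3)

The orange cylinder was at about (3.1, 1.4) and moved to about (2.2, 2.7).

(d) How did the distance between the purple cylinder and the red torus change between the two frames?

-3.8

The distance was about 6.4 in the first image and 2.6 in the second, so they moved 3.8 units closer together.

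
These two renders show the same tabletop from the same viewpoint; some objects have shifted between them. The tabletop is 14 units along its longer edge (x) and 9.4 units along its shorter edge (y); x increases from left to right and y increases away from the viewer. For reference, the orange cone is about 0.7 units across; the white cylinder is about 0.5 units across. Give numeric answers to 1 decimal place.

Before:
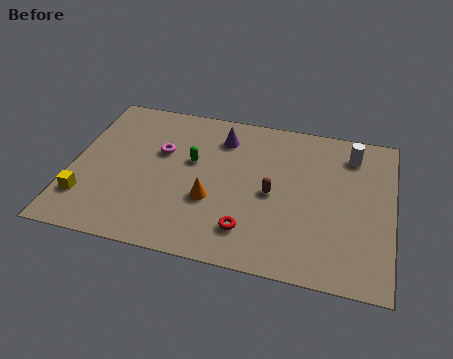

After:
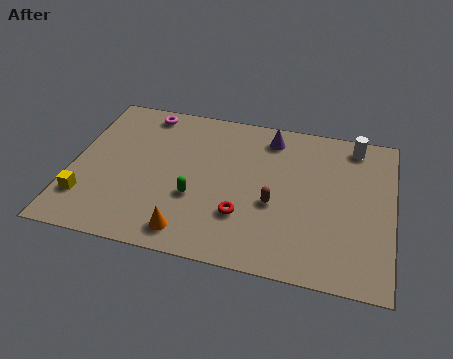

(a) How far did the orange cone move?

2.2

The orange cone moved from about (6.2, 3.4) to (5.4, 1.3), a distance of √(0.8² + 2.1²) ≈ 2.2.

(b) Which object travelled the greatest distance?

the magenta torus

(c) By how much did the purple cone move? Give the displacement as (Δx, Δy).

(2.1, 0.5)

The purple cone was at about (6.4, 7.4) and moved to about (8.5, 7.9).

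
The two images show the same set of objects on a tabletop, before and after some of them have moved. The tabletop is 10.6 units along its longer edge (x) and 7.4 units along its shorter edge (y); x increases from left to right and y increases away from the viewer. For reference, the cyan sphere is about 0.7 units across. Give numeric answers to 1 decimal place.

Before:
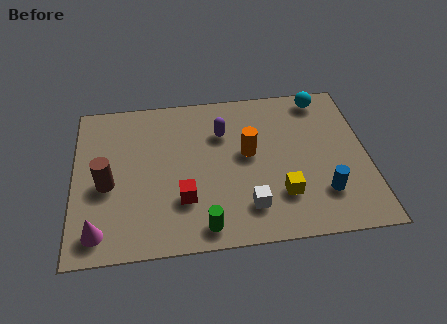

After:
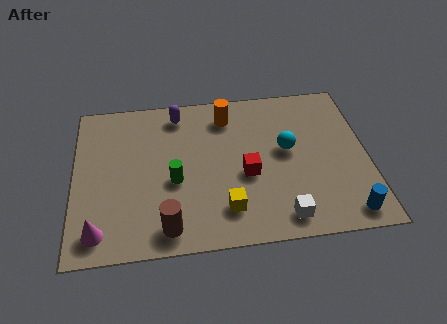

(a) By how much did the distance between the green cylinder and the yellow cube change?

-0.7

They were about 3.0 units apart before and 2.3 after — 0.7 units closer together.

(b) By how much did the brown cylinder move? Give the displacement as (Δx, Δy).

(2.1, -2.2)

The brown cylinder started near (1.2, 3.2) and ended near (3.3, 1.0).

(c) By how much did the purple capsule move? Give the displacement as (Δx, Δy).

(-1.6, 1.1)

The purple capsule was at about (5.4, 5.2) and moved to about (3.8, 6.3).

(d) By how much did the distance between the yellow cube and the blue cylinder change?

+2.9

The distance was about 1.5 in the first image and 4.4 in the second, so they moved 2.9 units further apart.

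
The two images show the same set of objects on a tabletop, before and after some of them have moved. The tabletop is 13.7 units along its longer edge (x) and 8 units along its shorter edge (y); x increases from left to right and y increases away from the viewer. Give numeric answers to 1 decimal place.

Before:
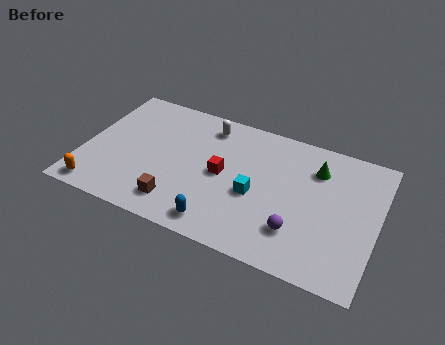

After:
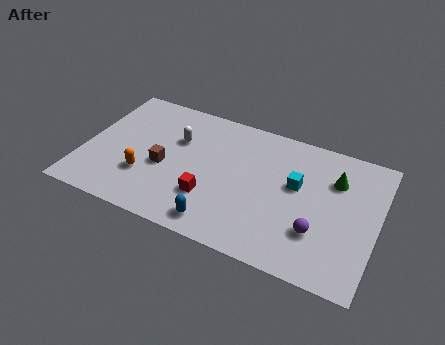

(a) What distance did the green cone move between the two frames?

0.9

The green cone was near (10.7, 6.0) before and (11.6, 5.7) after, so it travelled √(0.9² + 0.3²) ≈ 0.9 units.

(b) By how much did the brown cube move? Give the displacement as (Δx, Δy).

(-0.9, 1.9)

The brown cube started near (4.7, 1.5) and ended near (3.8, 3.4).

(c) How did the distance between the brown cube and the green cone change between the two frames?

+0.6

Before: roughly 7.5 units apart; after: 8.1. That's 0.6 units further apart.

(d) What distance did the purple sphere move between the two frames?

0.9

The purple sphere moved from about (10.2, 2.1) to (11.1, 2.4), a distance of √(0.9² + 0.3²) ≈ 0.9.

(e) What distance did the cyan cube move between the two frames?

2.2

From (8.1, 3.4) to (9.9, 4.7), the cyan cube covered √(1.8² + 1.3²) ≈ 2.2 units.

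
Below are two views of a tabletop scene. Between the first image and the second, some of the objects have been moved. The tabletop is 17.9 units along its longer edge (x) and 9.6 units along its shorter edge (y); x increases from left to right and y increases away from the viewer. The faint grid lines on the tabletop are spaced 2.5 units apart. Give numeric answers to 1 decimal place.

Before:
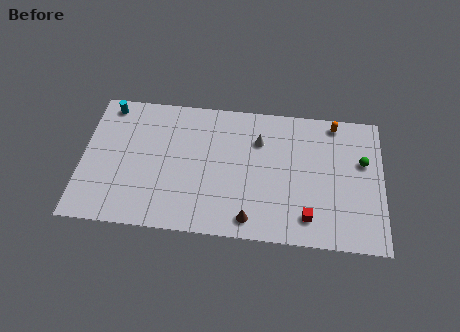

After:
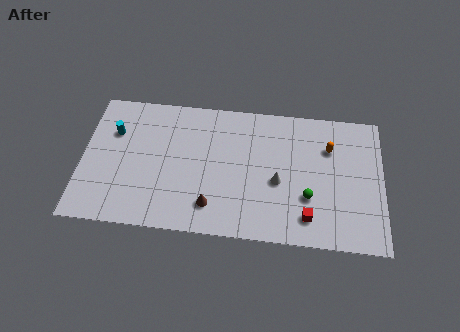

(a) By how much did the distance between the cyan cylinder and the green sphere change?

-3.3

The distance was about 15.5 in the first image and 12.2 in the second, so they moved 3.3 units closer together.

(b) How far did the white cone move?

3.0

From (10.5, 6.9) to (11.7, 4.1), the white cone covered √(1.2² + 2.8²) ≈ 3.0 units.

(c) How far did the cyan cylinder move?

1.9

The cyan cylinder moved from about (1.4, 8.5) to (1.8, 6.6), a distance of √(0.4² + 1.9²) ≈ 1.9.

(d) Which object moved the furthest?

the green sphere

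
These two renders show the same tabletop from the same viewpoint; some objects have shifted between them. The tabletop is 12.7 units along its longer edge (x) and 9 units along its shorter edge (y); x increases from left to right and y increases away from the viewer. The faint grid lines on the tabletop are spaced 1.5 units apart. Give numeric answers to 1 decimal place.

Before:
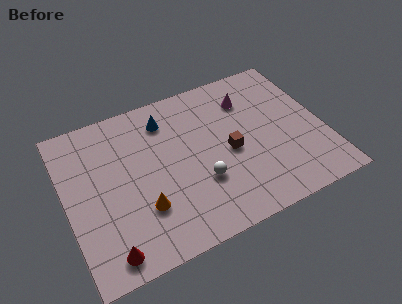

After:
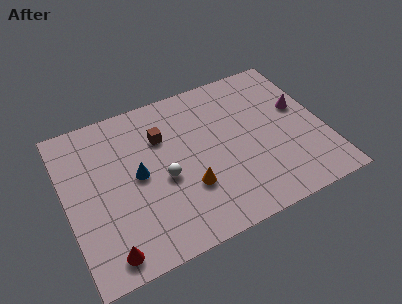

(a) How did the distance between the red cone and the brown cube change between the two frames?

-0.9

They were about 7.1 units apart before and 6.2 after — 0.9 units closer together.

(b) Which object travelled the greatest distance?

the brown cube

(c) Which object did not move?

the red cone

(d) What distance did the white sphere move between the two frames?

1.9

The white sphere was near (6.4, 3.0) before and (4.7, 3.9) after, so it travelled √(1.7² + 0.9²) ≈ 1.9 units.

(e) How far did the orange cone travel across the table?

2.3

From (3.5, 2.7) to (5.8, 2.9), the orange cone covered √(2.3² + 0.2²) ≈ 2.3 units.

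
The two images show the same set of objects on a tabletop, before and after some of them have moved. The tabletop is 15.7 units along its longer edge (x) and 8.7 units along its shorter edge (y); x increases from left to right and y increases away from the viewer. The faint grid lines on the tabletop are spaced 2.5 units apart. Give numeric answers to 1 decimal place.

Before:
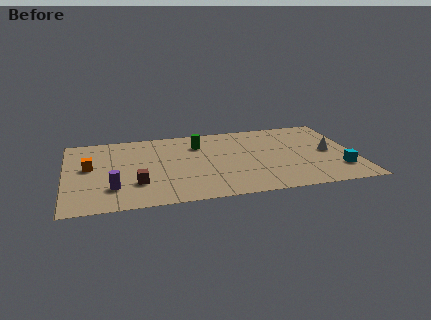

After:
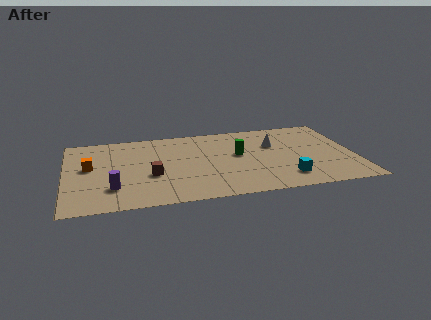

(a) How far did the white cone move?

3.2

From (14.3, 4.3) to (11.4, 5.7), the white cone covered √(2.9² + 1.4²) ≈ 3.2 units.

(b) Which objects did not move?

the orange cube and the purple cylinder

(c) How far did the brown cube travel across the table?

1.1

The brown cube moved from about (3.8, 2.6) to (4.6, 3.4), a distance of √(0.8² + 0.8²) ≈ 1.1.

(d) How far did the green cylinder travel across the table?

2.6

From (7.3, 6.5) to (9.4, 4.9), the green cylinder covered √(2.1² + 1.6²) ≈ 2.6 units.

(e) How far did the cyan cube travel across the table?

2.9

From (14.7, 2.2) to (11.8, 1.8), the cyan cube covered √(2.9² + 0.4²) ≈ 2.9 units.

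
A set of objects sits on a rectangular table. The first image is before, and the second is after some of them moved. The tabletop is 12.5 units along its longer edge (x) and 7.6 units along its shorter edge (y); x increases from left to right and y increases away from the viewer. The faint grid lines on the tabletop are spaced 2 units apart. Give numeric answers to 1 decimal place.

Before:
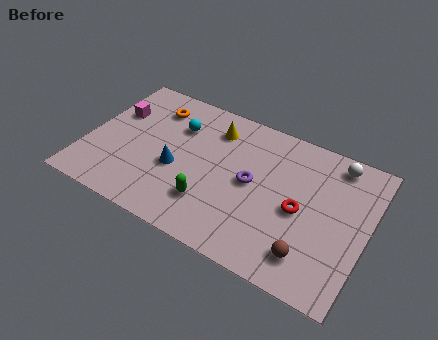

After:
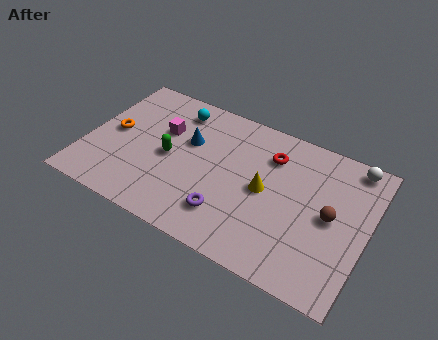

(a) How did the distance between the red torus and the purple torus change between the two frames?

+1.9

Before: roughly 2.2 units apart; after: 4.1. That's 1.9 units further apart.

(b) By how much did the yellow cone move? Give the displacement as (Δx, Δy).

(2.6, -2.2)

The yellow cone was at about (5.4, 6.0) and moved to about (8.0, 3.8).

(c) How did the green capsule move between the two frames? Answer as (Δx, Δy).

(-2.1, 1.6)

The green capsule was at about (5.8, 2.0) and moved to about (3.7, 3.6).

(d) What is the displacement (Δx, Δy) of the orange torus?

(-1.5, -2.1)

The orange torus started near (2.6, 6.0) and ended near (1.1, 3.9).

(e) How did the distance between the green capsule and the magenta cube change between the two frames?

-4.3

Before: roughly 5.7 units apart; after: 1.4. That's 4.3 units closer together.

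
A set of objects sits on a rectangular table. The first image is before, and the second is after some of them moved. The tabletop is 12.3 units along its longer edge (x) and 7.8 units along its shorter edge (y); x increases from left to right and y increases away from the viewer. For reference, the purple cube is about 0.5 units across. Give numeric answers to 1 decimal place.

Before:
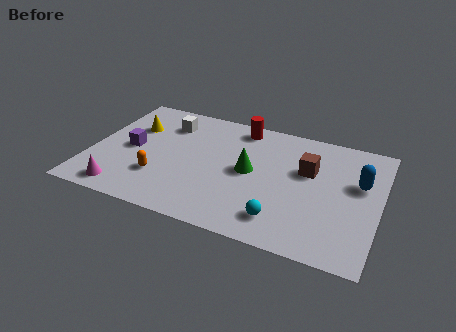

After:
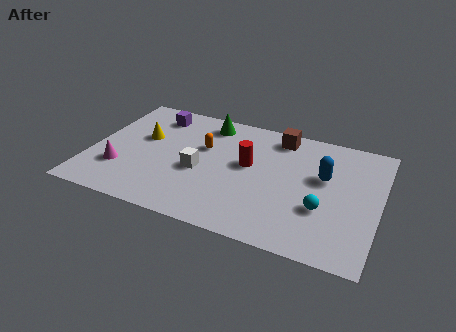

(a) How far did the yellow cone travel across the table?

0.8

From (1.6, 5.3) to (2.1, 4.7), the yellow cone covered √(0.5² + 0.6²) ≈ 0.8 units.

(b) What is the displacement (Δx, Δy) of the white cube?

(1.7, -2.7)

From the two frames, the white cube sits at roughly (3.0, 6.0) before and (4.7, 3.3) after.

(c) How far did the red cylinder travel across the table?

2.5

From (6.1, 6.8) to (6.7, 4.4), the red cylinder covered √(0.6² + 2.4²) ≈ 2.5 units.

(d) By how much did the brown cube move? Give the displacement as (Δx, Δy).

(-1.4, 1.8)

From the two frames, the brown cube sits at roughly (9.2, 4.9) before and (7.8, 6.7) after.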